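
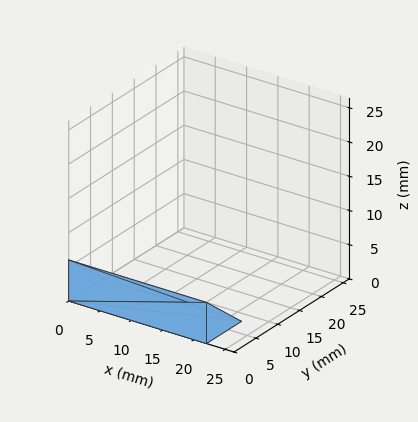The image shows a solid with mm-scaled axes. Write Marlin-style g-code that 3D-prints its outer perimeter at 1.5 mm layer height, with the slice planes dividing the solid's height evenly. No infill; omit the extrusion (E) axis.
Reading the render: the shape is a wedge (ramp): 22 × 8 mm base, rising to 6 mm along the y=0 edge and sloping linearly to z=0 at y=8 (dimensions read to the nearest mm from the axis ticks). For the g-code, the solid's height is divided into equal slices at the stated Δz and each level perimeter traced with G1 moves after a G0 lift.

; perimeter-only toolpath
G21 ; units = mm
G90 ; absolute positioning
G28 ; home
; layer 1
G0 Z1.5
G0 X0.0 Y0.0
G1 X22.0 Y0.0
G1 X22.0 Y6.0
G1 X0.0 Y6.0
G1 X0.0 Y0.0
; layer 2
G0 Z3.0
G0 X0.0 Y0.0
G1 X22.0 Y0.0
G1 X22.0 Y4.0
G1 X0.0 Y4.0
G1 X0.0 Y0.0
; layer 3
G0 Z4.5
G0 X0.0 Y0.0
G1 X22.0 Y0.0
G1 X22.0 Y2.0
G1 X0.0 Y2.0
G1 X0.0 Y0.0
M2 ; end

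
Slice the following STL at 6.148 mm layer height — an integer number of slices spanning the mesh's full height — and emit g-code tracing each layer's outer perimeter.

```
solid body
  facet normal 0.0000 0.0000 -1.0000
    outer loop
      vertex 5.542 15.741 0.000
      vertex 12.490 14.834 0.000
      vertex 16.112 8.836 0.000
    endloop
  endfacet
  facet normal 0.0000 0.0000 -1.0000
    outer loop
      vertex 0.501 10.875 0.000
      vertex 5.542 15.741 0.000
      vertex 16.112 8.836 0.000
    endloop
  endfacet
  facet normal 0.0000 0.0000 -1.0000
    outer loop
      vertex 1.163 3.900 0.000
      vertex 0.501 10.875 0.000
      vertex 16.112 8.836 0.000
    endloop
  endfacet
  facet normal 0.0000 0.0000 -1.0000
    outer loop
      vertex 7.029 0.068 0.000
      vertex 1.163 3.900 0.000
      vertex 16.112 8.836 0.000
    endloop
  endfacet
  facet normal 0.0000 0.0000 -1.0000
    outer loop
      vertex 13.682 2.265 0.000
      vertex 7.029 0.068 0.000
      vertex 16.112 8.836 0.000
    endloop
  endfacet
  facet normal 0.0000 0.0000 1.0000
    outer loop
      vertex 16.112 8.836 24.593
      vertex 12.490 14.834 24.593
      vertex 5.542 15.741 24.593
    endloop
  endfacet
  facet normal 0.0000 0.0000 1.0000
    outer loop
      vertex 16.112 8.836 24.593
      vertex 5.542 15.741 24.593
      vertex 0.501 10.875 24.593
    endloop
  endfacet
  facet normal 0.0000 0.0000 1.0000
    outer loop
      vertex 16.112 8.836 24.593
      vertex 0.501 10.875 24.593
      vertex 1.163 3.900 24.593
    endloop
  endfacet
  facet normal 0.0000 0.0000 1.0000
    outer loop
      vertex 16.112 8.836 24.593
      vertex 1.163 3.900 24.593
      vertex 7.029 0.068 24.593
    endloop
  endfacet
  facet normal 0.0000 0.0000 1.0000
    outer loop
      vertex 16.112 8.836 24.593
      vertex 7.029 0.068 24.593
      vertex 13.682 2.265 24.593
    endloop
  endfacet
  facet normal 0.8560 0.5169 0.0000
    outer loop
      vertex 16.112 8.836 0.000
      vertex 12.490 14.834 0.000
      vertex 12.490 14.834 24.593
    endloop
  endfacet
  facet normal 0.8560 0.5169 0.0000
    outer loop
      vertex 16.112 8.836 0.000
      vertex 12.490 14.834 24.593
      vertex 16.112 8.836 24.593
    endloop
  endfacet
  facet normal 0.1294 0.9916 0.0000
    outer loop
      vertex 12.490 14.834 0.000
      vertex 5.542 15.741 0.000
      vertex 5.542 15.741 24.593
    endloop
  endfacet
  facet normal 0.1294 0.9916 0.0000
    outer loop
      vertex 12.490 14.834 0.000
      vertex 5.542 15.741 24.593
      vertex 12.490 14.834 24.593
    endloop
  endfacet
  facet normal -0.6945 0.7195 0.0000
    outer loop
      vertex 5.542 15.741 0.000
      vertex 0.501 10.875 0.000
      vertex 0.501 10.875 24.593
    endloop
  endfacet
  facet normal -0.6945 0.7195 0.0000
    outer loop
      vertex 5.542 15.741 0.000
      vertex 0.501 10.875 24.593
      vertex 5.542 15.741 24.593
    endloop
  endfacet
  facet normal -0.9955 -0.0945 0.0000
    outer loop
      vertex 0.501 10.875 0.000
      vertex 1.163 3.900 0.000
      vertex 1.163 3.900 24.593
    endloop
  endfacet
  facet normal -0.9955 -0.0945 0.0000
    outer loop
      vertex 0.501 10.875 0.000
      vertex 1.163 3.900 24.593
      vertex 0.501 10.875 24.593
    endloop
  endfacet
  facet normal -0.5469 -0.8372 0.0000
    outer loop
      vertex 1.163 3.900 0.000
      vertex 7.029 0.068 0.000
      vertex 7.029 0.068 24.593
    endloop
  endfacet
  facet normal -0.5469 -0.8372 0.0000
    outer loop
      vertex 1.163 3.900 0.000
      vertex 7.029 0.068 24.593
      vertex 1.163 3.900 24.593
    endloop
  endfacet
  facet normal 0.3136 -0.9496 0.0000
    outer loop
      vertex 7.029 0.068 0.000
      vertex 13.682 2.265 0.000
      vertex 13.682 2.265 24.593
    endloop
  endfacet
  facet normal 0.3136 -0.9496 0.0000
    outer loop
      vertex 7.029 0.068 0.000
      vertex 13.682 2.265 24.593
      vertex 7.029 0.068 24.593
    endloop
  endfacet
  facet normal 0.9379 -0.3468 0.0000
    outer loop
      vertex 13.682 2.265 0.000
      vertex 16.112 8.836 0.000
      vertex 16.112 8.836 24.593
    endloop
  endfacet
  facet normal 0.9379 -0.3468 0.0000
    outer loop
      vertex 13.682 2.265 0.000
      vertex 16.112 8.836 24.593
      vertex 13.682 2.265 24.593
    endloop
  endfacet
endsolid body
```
; perimeter-only toolpath
G21 ; units = mm
G90 ; absolute positioning
G28 ; home
; layer 1
G0 Z6.148
G0 X16.112 Y8.836
G1 X12.490 Y14.834
G1 X5.542 Y15.741
G1 X0.501 Y10.875
G1 X1.163 Y3.900
G1 X7.029 Y0.068
G1 X13.682 Y2.265
G1 X16.112 Y8.836
; layer 2
G0 Z12.296
G0 X16.112 Y8.836
G1 X12.490 Y14.834
G1 X5.542 Y15.741
G1 X0.501 Y10.875
G1 X1.163 Y3.900
G1 X7.029 Y0.068
G1 X13.682 Y2.265
G1 X16.112 Y8.836
; layer 3
G0 Z18.445
G0 X16.112 Y8.836
G1 X12.490 Y14.834
G1 X5.542 Y15.741
G1 X0.501 Y10.875
G1 X1.163 Y3.900
G1 X7.029 Y0.068
G1 X13.682 Y2.265
G1 X16.112 Y8.836
; layer 4
G0 Z24.593
G0 X16.112 Y8.836
G1 X12.490 Y14.834
G1 X5.542 Y15.741
G1 X0.501 Y10.875
G1 X1.163 Y3.900
G1 X7.029 Y0.068
G1 X13.682 Y2.265
G1 X16.112 Y8.836
M2 ; end

The solid is a regular 7-sided prism (a cylinder approximated with 7 flat sides), circumscribed radius ≈ 8.07 mm, height ≈ 24.6 mm. Slicing at Δz = 6.148 mm — 4 equal slices spanning the solid's height, so layer i sits at z = i·h/4 — gives 4 non-empty perimeters. Each is a 7-segment closed polygon; G0 lifts to the layer z and rapids to the start vertex, then G1 traces the edges.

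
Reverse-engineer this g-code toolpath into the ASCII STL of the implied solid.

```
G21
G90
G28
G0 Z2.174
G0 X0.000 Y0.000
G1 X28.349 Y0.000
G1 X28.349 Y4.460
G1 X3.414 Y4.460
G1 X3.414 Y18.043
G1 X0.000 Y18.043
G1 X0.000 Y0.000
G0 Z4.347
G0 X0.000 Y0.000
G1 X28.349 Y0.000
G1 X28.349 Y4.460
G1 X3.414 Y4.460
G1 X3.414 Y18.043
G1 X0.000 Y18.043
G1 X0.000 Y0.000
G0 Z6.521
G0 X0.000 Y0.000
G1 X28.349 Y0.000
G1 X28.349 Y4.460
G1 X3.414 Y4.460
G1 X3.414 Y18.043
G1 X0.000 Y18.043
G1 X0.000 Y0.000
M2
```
solid part
  facet normal 0.0000 0.0000 -1.0000
    outer loop
      vertex 28.349 4.460 0.000
      vertex 28.349 0.000 0.000
      vertex 0.000 0.000 0.000
    endloop
  endfacet
  facet normal 0.0000 0.0000 -1.0000
    outer loop
      vertex 3.414 4.460 0.000
      vertex 28.349 4.460 0.000
      vertex 0.000 0.000 0.000
    endloop
  endfacet
  facet normal 0.0000 0.0000 -1.0000
    outer loop
      vertex 3.414 18.043 0.000
      vertex 3.414 4.460 0.000
      vertex 0.000 0.000 0.000
    endloop
  endfacet
  facet normal 0.0000 0.0000 -1.0000
    outer loop
      vertex 0.000 18.043 0.000
      vertex 3.414 18.043 0.000
      vertex 0.000 0.000 0.000
    endloop
  endfacet
  facet normal 0.0000 0.0000 1.0000
    outer loop
      vertex 0.000 0.000 6.521
      vertex 28.349 0.000 6.521
      vertex 28.349 4.460 6.521
    endloop
  endfacet
  facet normal 0.0000 0.0000 1.0000
    outer loop
      vertex 0.000 0.000 6.521
      vertex 28.349 4.460 6.521
      vertex 3.414 4.460 6.521
    endloop
  endfacet
  facet normal 0.0000 0.0000 1.0000
    outer loop
      vertex 0.000 0.000 6.521
      vertex 3.414 4.460 6.521
      vertex 3.414 18.043 6.521
    endloop
  endfacet
  facet normal 0.0000 0.0000 1.0000
    outer loop
      vertex 0.000 0.000 6.521
      vertex 3.414 18.043 6.521
      vertex 0.000 18.043 6.521
    endloop
  endfacet
  facet normal 0.0000 -1.0000 0.0000
    outer loop
      vertex 0.000 0.000 0.000
      vertex 28.349 0.000 0.000
      vertex 28.349 0.000 6.521
    endloop
  endfacet
  facet normal 0.0000 -1.0000 0.0000
    outer loop
      vertex 0.000 0.000 0.000
      vertex 28.349 0.000 6.521
      vertex 0.000 0.000 6.521
    endloop
  endfacet
  facet normal 1.0000 0.0000 0.0000
    outer loop
      vertex 28.349 0.000 0.000
      vertex 28.349 4.460 0.000
      vertex 28.349 4.460 6.521
    endloop
  endfacet
  facet normal 1.0000 0.0000 0.0000
    outer loop
      vertex 28.349 0.000 0.000
      vertex 28.349 4.460 6.521
      vertex 28.349 0.000 6.521
    endloop
  endfacet
  facet normal 0.0000 1.0000 0.0000
    outer loop
      vertex 28.349 4.460 0.000
      vertex 3.414 4.460 0.000
      vertex 3.414 4.460 6.521
    endloop
  endfacet
  facet normal 0.0000 1.0000 0.0000
    outer loop
      vertex 28.349 4.460 0.000
      vertex 3.414 4.460 6.521
      vertex 28.349 4.460 6.521
    endloop
  endfacet
  facet normal 1.0000 0.0000 0.0000
    outer loop
      vertex 3.414 4.460 0.000
      vertex 3.414 18.043 0.000
      vertex 3.414 18.043 6.521
    endloop
  endfacet
  facet normal 1.0000 0.0000 0.0000
    outer loop
      vertex 3.414 4.460 0.000
      vertex 3.414 18.043 6.521
      vertex 3.414 4.460 6.521
    endloop
  endfacet
  facet normal 0.0000 1.0000 0.0000
    outer loop
      vertex 3.414 18.043 0.000
      vertex 0.000 18.043 0.000
      vertex 0.000 18.043 6.521
    endloop
  endfacet
  facet normal 0.0000 1.0000 0.0000
    outer loop
      vertex 3.414 18.043 0.000
      vertex 0.000 18.043 6.521
      vertex 3.414 18.043 6.521
    endloop
  endfacet
  facet normal -1.0000 0.0000 0.0000
    outer loop
      vertex 0.000 18.043 0.000
      vertex 0.000 0.000 0.000
      vertex 0.000 0.000 6.521
    endloop
  endfacet
  facet normal -1.0000 0.0000 0.0000
    outer loop
      vertex 0.000 18.043 0.000
      vertex 0.000 0.000 6.521
      vertex 0.000 18.043 6.521
    endloop
  endfacet
endsolid part

The G0 Z moves step by Δz≈2.174 mm. Every layer's G1 loop is the same polygon, so the solid is a straight extrusion of it from z=0 to z≈6.52. Closing with flat bottom and top caps and triangulating gives 20 facets — an L-shaped prism: outer 28.3 × 18 mm, arm thicknesses ≈ 4.46 mm (horizontal) and 3.41 mm (vertical), extruded 6.52 mm in z.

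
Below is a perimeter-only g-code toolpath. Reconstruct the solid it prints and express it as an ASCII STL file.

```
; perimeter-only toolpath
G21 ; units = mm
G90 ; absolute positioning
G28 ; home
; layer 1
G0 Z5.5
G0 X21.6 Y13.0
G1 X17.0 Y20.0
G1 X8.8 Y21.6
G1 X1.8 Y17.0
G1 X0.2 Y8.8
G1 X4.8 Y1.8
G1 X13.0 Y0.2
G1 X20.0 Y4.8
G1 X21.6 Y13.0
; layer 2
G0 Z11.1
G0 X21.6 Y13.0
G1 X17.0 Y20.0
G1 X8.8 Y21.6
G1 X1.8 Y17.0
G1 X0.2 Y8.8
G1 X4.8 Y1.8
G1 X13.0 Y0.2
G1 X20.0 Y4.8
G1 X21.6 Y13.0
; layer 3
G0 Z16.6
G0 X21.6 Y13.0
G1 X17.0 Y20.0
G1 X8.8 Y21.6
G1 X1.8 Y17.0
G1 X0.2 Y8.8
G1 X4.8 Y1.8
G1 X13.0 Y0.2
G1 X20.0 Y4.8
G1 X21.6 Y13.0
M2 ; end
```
solid part
  facet normal 0.0000 0.0000 -1.0000
    outer loop
      vertex 8.8 21.6 0.0
      vertex 17.0 20.0 0.0
      vertex 21.6 13.0 0.0
    endloop
  endfacet
  facet normal 0.0000 0.0000 -1.0000
    outer loop
      vertex 1.8 17.0 0.0
      vertex 8.8 21.6 0.0
      vertex 21.6 13.0 0.0
    endloop
  endfacet
  facet normal 0.0000 0.0000 -1.0000
    outer loop
      vertex 0.2 8.8 0.0
      vertex 1.8 17.0 0.0
      vertex 21.6 13.0 0.0
    endloop
  endfacet
  facet normal 0.0000 0.0000 -1.0000
    outer loop
      vertex 4.8 1.8 0.0
      vertex 0.2 8.8 0.0
      vertex 21.6 13.0 0.0
    endloop
  endfacet
  facet normal 0.0000 0.0000 -1.0000
    outer loop
      vertex 13.0 0.2 0.0
      vertex 4.8 1.8 0.0
      vertex 21.6 13.0 0.0
    endloop
  endfacet
  facet normal 0.0000 0.0000 -1.0000
    outer loop
      vertex 20.0 4.8 0.0
      vertex 13.0 0.2 0.0
      vertex 21.6 13.0 0.0
    endloop
  endfacet
  facet normal 0.0000 0.0000 1.0000
    outer loop
      vertex 21.6 13.0 16.6
      vertex 17.0 20.0 16.6
      vertex 8.8 21.6 16.6
    endloop
  endfacet
  facet normal 0.0000 0.0000 1.0000
    outer loop
      vertex 21.6 13.0 16.6
      vertex 8.8 21.6 16.6
      vertex 1.8 17.0 16.6
    endloop
  endfacet
  facet normal 0.0000 0.0000 1.0000
    outer loop
      vertex 21.6 13.0 16.6
      vertex 1.8 17.0 16.6
      vertex 0.2 8.8 16.6
    endloop
  endfacet
  facet normal 0.0000 0.0000 1.0000
    outer loop
      vertex 21.6 13.0 16.6
      vertex 0.2 8.8 16.6
      vertex 4.8 1.8 16.6
    endloop
  endfacet
  facet normal 0.0000 0.0000 1.0000
    outer loop
      vertex 21.6 13.0 16.6
      vertex 4.8 1.8 16.6
      vertex 13.0 0.2 16.6
    endloop
  endfacet
  facet normal 0.0000 0.0000 1.0000
    outer loop
      vertex 21.6 13.0 16.6
      vertex 13.0 0.2 16.6
      vertex 20.0 4.8 16.6
    endloop
  endfacet
  facet normal 0.8357 0.5492 0.0000
    outer loop
      vertex 21.6 13.0 0.0
      vertex 17.0 20.0 0.0
      vertex 17.0 20.0 16.6
    endloop
  endfacet
  facet normal 0.8357 0.5492 0.0000
    outer loop
      vertex 21.6 13.0 0.0
      vertex 17.0 20.0 16.6
      vertex 21.6 13.0 16.6
    endloop
  endfacet
  facet normal 0.1915 0.9815 0.0000
    outer loop
      vertex 17.0 20.0 0.0
      vertex 8.8 21.6 0.0
      vertex 8.8 21.6 16.6
    endloop
  endfacet
  facet normal 0.1915 0.9815 0.0000
    outer loop
      vertex 17.0 20.0 0.0
      vertex 8.8 21.6 16.6
      vertex 17.0 20.0 16.6
    endloop
  endfacet
  facet normal -0.5492 0.8357 0.0000
    outer loop
      vertex 8.8 21.6 0.0
      vertex 1.8 17.0 0.0
      vertex 1.8 17.0 16.6
    endloop
  endfacet
  facet normal -0.5492 0.8357 0.0000
    outer loop
      vertex 8.8 21.6 0.0
      vertex 1.8 17.0 16.6
      vertex 8.8 21.6 16.6
    endloop
  endfacet
  facet normal -0.9815 0.1915 0.0000
    outer loop
      vertex 1.8 17.0 0.0
      vertex 0.2 8.8 0.0
      vertex 0.2 8.8 16.6
    endloop
  endfacet
  facet normal -0.9815 0.1915 0.0000
    outer loop
      vertex 1.8 17.0 0.0
      vertex 0.2 8.8 16.6
      vertex 1.8 17.0 16.6
    endloop
  endfacet
  facet normal -0.8357 -0.5492 0.0000
    outer loop
      vertex 0.2 8.8 0.0
      vertex 4.8 1.8 0.0
      vertex 4.8 1.8 16.6
    endloop
  endfacet
  facet normal -0.8357 -0.5492 0.0000
    outer loop
      vertex 0.2 8.8 0.0
      vertex 4.8 1.8 16.6
      vertex 0.2 8.8 16.6
    endloop
  endfacet
  facet normal -0.1915 -0.9815 0.0000
    outer loop
      vertex 4.8 1.8 0.0
      vertex 13.0 0.2 0.0
      vertex 13.0 0.2 16.6
    endloop
  endfacet
  facet normal -0.1915 -0.9815 0.0000
    outer loop
      vertex 4.8 1.8 0.0
      vertex 13.0 0.2 16.6
      vertex 4.8 1.8 16.6
    endloop
  endfacet
  facet normal 0.5492 -0.8357 0.0000
    outer loop
      vertex 13.0 0.2 0.0
      vertex 20.0 4.8 0.0
      vertex 20.0 4.8 16.6
    endloop
  endfacet
  facet normal 0.5492 -0.8357 0.0000
    outer loop
      vertex 13.0 0.2 0.0
      vertex 20.0 4.8 16.6
      vertex 13.0 0.2 16.6
    endloop
  endfacet
  facet normal 0.9815 -0.1915 0.0000
    outer loop
      vertex 20.0 4.8 0.0
      vertex 21.6 13.0 0.0
      vertex 21.6 13.0 16.6
    endloop
  endfacet
  facet normal 0.9815 -0.1915 0.0000
    outer loop
      vertex 20.0 4.8 0.0
      vertex 21.6 13.0 16.6
      vertex 20.0 4.8 16.6
    endloop
  endfacet
endsolid part

The G0 Z moves step by Δz≈5.5 mm. Every layer's G1 loop is the same polygon, so the solid is a straight extrusion of it from z=0 to z≈16.6. Closing with flat bottom and top caps and triangulating gives 28 facets — a regular 8-sided prism (a cylinder approximated with 8 flat sides), circumscribed radius ≈ 10.9 mm, height ≈ 16.6 mm.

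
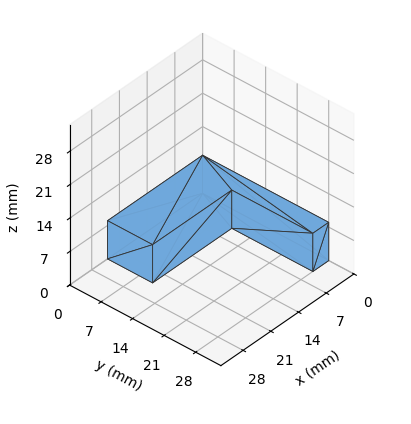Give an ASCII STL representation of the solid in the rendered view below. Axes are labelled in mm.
Reading the render: the shape is an L-shaped prism: outer 24 × 28 mm, arm thicknesses ≈ 10 mm (horizontal) and 4 mm (vertical), extruded 8 mm in z (dimensions read to the nearest mm from the axis ticks). For the STL, each face is triangulated and given an outward normal.

solid part
  facet normal 0.0000 0.0000 -1.0000
    outer loop
      vertex 24.00 10.00 0.00
      vertex 24.00 0.00 0.00
      vertex 0.00 0.00 0.00
    endloop
  endfacet
  facet normal 0.0000 0.0000 -1.0000
    outer loop
      vertex 4.00 10.00 0.00
      vertex 24.00 10.00 0.00
      vertex 0.00 0.00 0.00
    endloop
  endfacet
  facet normal 0.0000 0.0000 -1.0000
    outer loop
      vertex 4.00 28.00 0.00
      vertex 4.00 10.00 0.00
      vertex 0.00 0.00 0.00
    endloop
  endfacet
  facet normal 0.0000 0.0000 -1.0000
    outer loop
      vertex 0.00 28.00 0.00
      vertex 4.00 28.00 0.00
      vertex 0.00 0.00 0.00
    endloop
  endfacet
  facet normal 0.0000 0.0000 1.0000
    outer loop
      vertex 0.00 0.00 8.00
      vertex 24.00 0.00 8.00
      vertex 24.00 10.00 8.00
    endloop
  endfacet
  facet normal 0.0000 0.0000 1.0000
    outer loop
      vertex 0.00 0.00 8.00
      vertex 24.00 10.00 8.00
      vertex 4.00 10.00 8.00
    endloop
  endfacet
  facet normal 0.0000 0.0000 1.0000
    outer loop
      vertex 0.00 0.00 8.00
      vertex 4.00 10.00 8.00
      vertex 4.00 28.00 8.00
    endloop
  endfacet
  facet normal 0.0000 0.0000 1.0000
    outer loop
      vertex 0.00 0.00 8.00
      vertex 4.00 28.00 8.00
      vertex 0.00 28.00 8.00
    endloop
  endfacet
  facet normal 0.0000 -1.0000 0.0000
    outer loop
      vertex 0.00 0.00 0.00
      vertex 24.00 0.00 0.00
      vertex 24.00 0.00 8.00
    endloop
  endfacet
  facet normal 0.0000 -1.0000 0.0000
    outer loop
      vertex 0.00 0.00 0.00
      vertex 24.00 0.00 8.00
      vertex 0.00 0.00 8.00
    endloop
  endfacet
  facet normal 1.0000 0.0000 0.0000
    outer loop
      vertex 24.00 0.00 0.00
      vertex 24.00 10.00 0.00
      vertex 24.00 10.00 8.00
    endloop
  endfacet
  facet normal 1.0000 0.0000 0.0000
    outer loop
      vertex 24.00 0.00 0.00
      vertex 24.00 10.00 8.00
      vertex 24.00 0.00 8.00
    endloop
  endfacet
  facet normal 0.0000 1.0000 0.0000
    outer loop
      vertex 24.00 10.00 0.00
      vertex 4.00 10.00 0.00
      vertex 4.00 10.00 8.00
    endloop
  endfacet
  facet normal 0.0000 1.0000 0.0000
    outer loop
      vertex 24.00 10.00 0.00
      vertex 4.00 10.00 8.00
      vertex 24.00 10.00 8.00
    endloop
  endfacet
  facet normal 1.0000 0.0000 0.0000
    outer loop
      vertex 4.00 10.00 0.00
      vertex 4.00 28.00 0.00
      vertex 4.00 28.00 8.00
    endloop
  endfacet
  facet normal 1.0000 0.0000 0.0000
    outer loop
      vertex 4.00 10.00 0.00
      vertex 4.00 28.00 8.00
      vertex 4.00 10.00 8.00
    endloop
  endfacet
  facet normal 0.0000 1.0000 0.0000
    outer loop
      vertex 4.00 28.00 0.00
      vertex 0.00 28.00 0.00
      vertex 0.00 28.00 8.00
    endloop
  endfacet
  facet normal 0.0000 1.0000 0.0000
    outer loop
      vertex 4.00 28.00 0.00
      vertex 0.00 28.00 8.00
      vertex 4.00 28.00 8.00
    endloop
  endfacet
  facet normal -1.0000 0.0000 0.0000
    outer loop
      vertex 0.00 28.00 0.00
      vertex 0.00 0.00 0.00
      vertex 0.00 0.00 8.00
    endloop
  endfacet
  facet normal -1.0000 0.0000 0.0000
    outer loop
      vertex 0.00 28.00 0.00
      vertex 0.00 0.00 8.00
      vertex 0.00 28.00 8.00
    endloop
  endfacet
endsolid part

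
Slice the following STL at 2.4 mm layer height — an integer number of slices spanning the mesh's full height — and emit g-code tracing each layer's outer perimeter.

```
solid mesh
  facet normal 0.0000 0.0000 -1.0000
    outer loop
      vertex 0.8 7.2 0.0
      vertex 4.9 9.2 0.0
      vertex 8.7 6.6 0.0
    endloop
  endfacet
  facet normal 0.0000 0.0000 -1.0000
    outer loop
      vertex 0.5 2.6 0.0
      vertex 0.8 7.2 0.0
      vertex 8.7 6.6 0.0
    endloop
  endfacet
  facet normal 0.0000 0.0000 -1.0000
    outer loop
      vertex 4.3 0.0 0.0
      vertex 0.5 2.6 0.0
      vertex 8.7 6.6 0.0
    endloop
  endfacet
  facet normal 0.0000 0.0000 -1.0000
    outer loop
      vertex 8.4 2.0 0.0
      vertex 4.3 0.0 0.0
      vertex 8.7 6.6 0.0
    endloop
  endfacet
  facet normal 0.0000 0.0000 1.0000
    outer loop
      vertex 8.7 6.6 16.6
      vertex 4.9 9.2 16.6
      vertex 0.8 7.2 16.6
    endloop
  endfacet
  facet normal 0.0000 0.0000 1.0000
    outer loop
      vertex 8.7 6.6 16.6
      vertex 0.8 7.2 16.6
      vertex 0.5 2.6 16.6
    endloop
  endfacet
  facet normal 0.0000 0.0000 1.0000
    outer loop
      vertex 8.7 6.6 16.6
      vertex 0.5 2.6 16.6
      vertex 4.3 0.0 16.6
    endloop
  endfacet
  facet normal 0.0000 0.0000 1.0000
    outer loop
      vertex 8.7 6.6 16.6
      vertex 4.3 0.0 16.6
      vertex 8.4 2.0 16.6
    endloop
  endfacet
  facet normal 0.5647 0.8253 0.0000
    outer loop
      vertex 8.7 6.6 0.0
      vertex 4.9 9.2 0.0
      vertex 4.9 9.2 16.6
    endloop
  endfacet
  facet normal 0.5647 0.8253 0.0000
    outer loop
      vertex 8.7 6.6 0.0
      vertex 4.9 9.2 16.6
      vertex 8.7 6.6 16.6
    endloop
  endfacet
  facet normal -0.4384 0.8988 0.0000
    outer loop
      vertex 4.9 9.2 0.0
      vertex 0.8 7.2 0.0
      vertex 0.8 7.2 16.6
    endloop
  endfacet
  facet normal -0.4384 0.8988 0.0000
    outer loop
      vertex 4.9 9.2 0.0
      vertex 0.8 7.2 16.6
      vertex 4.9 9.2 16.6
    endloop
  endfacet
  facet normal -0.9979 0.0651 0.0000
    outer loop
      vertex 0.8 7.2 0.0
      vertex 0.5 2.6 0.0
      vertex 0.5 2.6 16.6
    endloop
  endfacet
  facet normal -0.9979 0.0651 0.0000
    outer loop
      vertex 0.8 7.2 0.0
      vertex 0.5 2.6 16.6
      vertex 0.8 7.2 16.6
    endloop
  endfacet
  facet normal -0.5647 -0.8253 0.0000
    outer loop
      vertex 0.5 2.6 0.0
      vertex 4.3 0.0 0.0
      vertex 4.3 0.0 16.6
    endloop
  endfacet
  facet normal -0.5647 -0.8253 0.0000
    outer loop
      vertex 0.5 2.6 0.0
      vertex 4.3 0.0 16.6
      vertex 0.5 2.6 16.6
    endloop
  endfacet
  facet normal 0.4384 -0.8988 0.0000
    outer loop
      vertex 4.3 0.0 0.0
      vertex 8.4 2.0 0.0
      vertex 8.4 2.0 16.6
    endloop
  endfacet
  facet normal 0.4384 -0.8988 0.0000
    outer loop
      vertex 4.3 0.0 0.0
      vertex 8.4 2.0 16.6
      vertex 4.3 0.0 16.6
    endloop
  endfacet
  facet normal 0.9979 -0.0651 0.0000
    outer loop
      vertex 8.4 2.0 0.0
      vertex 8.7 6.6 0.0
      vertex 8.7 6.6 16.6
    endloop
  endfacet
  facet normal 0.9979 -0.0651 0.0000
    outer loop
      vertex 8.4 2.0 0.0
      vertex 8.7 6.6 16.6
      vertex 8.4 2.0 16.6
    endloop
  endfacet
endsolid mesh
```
; perimeter-only toolpath
G21 ; units = mm
G90 ; absolute positioning
G28 ; home
; layer 1
G0 Z2.4
G0 X8.7 Y6.6
G1 X4.9 Y9.2
G1 X0.8 Y7.2
G1 X0.5 Y2.6
G1 X4.3 Y0.0
G1 X8.4 Y2.0
G1 X8.7 Y6.6
; layer 2
G0 Z4.7
G0 X8.7 Y6.6
G1 X4.9 Y9.2
G1 X0.8 Y7.2
G1 X0.5 Y2.6
G1 X4.3 Y0.0
G1 X8.4 Y2.0
G1 X8.7 Y6.6
; layer 3
G0 Z7.1
G0 X8.7 Y6.6
G1 X4.9 Y9.2
G1 X0.8 Y7.2
G1 X0.5 Y2.6
G1 X4.3 Y0.0
G1 X8.4 Y2.0
G1 X8.7 Y6.6
; layer 4
G0 Z9.5
G0 X8.7 Y6.6
G1 X4.9 Y9.2
G1 X0.8 Y7.2
G1 X0.5 Y2.6
G1 X4.3 Y0.0
G1 X8.4 Y2.0
G1 X8.7 Y6.6
; layer 5
G0 Z11.9
G0 X8.7 Y6.6
G1 X4.9 Y9.2
G1 X0.8 Y7.2
G1 X0.5 Y2.6
G1 X4.3 Y0.0
G1 X8.4 Y2.0
G1 X8.7 Y6.6
; layer 6
G0 Z14.2
G0 X8.7 Y6.6
G1 X4.9 Y9.2
G1 X0.8 Y7.2
G1 X0.5 Y2.6
G1 X4.3 Y0.0
G1 X8.4 Y2.0
G1 X8.7 Y6.6
; layer 7
G0 Z16.6
G0 X8.7 Y6.6
G1 X4.9 Y9.2
G1 X0.8 Y7.2
G1 X0.5 Y2.6
G1 X4.3 Y0.0
G1 X8.4 Y2.0
G1 X8.7 Y6.6
M2 ; end

The solid is a regular 6-sided prism (a cylinder approximated with 6 flat sides), circumscribed radius ≈ 4.6 mm, height ≈ 16.6 mm. Slicing at Δz = 2.4 mm — 7 equal slices spanning the solid's height, so layer i sits at z = i·h/7 — gives 7 non-empty perimeters. Each is a 6-segment closed polygon; G0 lifts to the layer z and rapids to the start vertex, then G1 traces the edges.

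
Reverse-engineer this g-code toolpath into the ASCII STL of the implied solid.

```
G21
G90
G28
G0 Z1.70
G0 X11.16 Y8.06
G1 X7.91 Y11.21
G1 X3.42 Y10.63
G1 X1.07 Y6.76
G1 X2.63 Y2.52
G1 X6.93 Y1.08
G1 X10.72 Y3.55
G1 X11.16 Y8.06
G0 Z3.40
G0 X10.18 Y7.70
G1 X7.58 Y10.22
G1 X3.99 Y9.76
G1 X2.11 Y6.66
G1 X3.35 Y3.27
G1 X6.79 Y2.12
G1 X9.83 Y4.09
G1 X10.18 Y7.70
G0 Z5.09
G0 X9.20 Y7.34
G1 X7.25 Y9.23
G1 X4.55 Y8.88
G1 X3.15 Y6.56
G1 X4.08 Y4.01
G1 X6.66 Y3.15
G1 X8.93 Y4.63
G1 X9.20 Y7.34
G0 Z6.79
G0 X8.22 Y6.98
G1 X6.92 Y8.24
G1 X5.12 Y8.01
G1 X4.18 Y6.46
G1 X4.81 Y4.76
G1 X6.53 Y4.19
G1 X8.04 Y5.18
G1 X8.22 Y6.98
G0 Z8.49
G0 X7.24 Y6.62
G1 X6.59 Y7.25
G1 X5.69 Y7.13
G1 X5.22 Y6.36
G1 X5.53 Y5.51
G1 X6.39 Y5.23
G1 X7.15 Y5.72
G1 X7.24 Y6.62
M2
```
solid part
  facet normal 0.0000 0.0000 -1.0000
    outer loop
      vertex 2.85 11.51 0.00
      vertex 8.24 12.20 0.00
      vertex 12.14 8.42 0.00
    endloop
  endfacet
  facet normal 0.0000 0.0000 -1.0000
    outer loop
      vertex 0.03 6.86 0.00
      vertex 2.85 11.51 0.00
      vertex 12.14 8.42 0.00
    endloop
  endfacet
  facet normal 0.0000 0.0000 -1.0000
    outer loop
      vertex 1.90 1.77 0.00
      vertex 0.03 6.86 0.00
      vertex 12.14 8.42 0.00
    endloop
  endfacet
  facet normal 0.0000 0.0000 -1.0000
    outer loop
      vertex 7.06 0.05 0.00
      vertex 1.90 1.77 0.00
      vertex 12.14 8.42 0.00
    endloop
  endfacet
  facet normal 0.0000 0.0000 -1.0000
    outer loop
      vertex 11.61 3.01 0.00
      vertex 7.06 0.05 0.00
      vertex 12.14 8.42 0.00
    endloop
  endfacet
  facet normal 0.6088 0.6282 0.4845
    outer loop
      vertex 12.14 8.42 0.00
      vertex 8.24 12.20 0.00
      vertex 6.26 6.26 10.19
    endloop
  endfacet
  facet normal -0.1111 0.8678 0.4843
    outer loop
      vertex 8.24 12.20 0.00
      vertex 2.85 11.51 0.00
      vertex 6.26 6.26 10.19
    endloop
  endfacet
  facet normal -0.7482 0.4537 0.4841
    outer loop
      vertex 2.85 11.51 0.00
      vertex 0.03 6.86 0.00
      vertex 6.26 6.26 10.19
    endloop
  endfacet
  facet normal -0.8212 -0.3017 0.4843
    outer loop
      vertex 0.03 6.86 0.00
      vertex 1.90 1.77 0.00
      vertex 6.26 6.26 10.19
    endloop
  endfacet
  facet normal -0.2767 -0.8301 0.4841
    outer loop
      vertex 1.90 1.77 0.00
      vertex 7.06 0.05 0.00
      vertex 6.26 6.26 10.19
    endloop
  endfacet
  facet normal 0.4771 -0.7333 0.4844
    outer loop
      vertex 7.06 0.05 0.00
      vertex 11.61 3.01 0.00
      vertex 6.26 6.26 10.19
    endloop
  endfacet
  facet normal 0.8707 -0.0853 0.4843
    outer loop
      vertex 11.61 3.01 0.00
      vertex 12.14 8.42 0.00
      vertex 6.26 6.26 10.19
    endloop
  endfacet
endsolid part

The G0 Z moves step by Δz≈1.70 mm. The G1 loops shrink linearly with z, so the solid tapers from its base footprint up to z≈10.2. Closing with a flat bottom cap and the tapered top and triangulating gives 12 facets — a regular 7-sided pyramid, base circumscribed radius ≈ 6.26 mm, apex at z ≈ 10.2 mm.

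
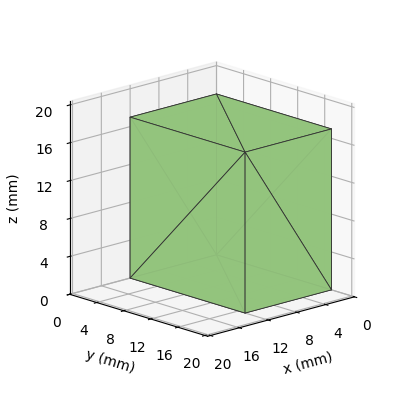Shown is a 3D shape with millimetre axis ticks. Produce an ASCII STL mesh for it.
Reading the render: the shape is a rectangular box, roughly 12 × 17 mm footprint and 17 mm tall (dimensions read to the nearest mm from the axis ticks). For the STL, each face is triangulated and given an outward normal.

solid part
  facet normal 0.0000 0.0000 -1.0000
    outer loop
      vertex 12.00 17.00 0.00
      vertex 12.00 0.00 0.00
      vertex 0.00 0.00 0.00
    endloop
  endfacet
  facet normal 0.0000 0.0000 -1.0000
    outer loop
      vertex 0.00 17.00 0.00
      vertex 12.00 17.00 0.00
      vertex 0.00 0.00 0.00
    endloop
  endfacet
  facet normal 0.0000 0.0000 1.0000
    outer loop
      vertex 0.00 0.00 17.00
      vertex 12.00 0.00 17.00
      vertex 12.00 17.00 17.00
    endloop
  endfacet
  facet normal 0.0000 0.0000 1.0000
    outer loop
      vertex 0.00 0.00 17.00
      vertex 12.00 17.00 17.00
      vertex 0.00 17.00 17.00
    endloop
  endfacet
  facet normal 0.0000 -1.0000 0.0000
    outer loop
      vertex 0.00 0.00 0.00
      vertex 12.00 0.00 0.00
      vertex 12.00 0.00 17.00
    endloop
  endfacet
  facet normal 0.0000 -1.0000 0.0000
    outer loop
      vertex 0.00 0.00 0.00
      vertex 12.00 0.00 17.00
      vertex 0.00 0.00 17.00
    endloop
  endfacet
  facet normal 0.0000 1.0000 0.0000
    outer loop
      vertex 12.00 17.00 17.00
      vertex 12.00 17.00 0.00
      vertex 0.00 17.00 0.00
    endloop
  endfacet
  facet normal 0.0000 1.0000 0.0000
    outer loop
      vertex 0.00 17.00 17.00
      vertex 12.00 17.00 17.00
      vertex 0.00 17.00 0.00
    endloop
  endfacet
  facet normal -1.0000 0.0000 0.0000
    outer loop
      vertex 0.00 17.00 17.00
      vertex 0.00 17.00 0.00
      vertex 0.00 0.00 0.00
    endloop
  endfacet
  facet normal -1.0000 0.0000 0.0000
    outer loop
      vertex 0.00 0.00 17.00
      vertex 0.00 17.00 17.00
      vertex 0.00 0.00 0.00
    endloop
  endfacet
  facet normal 1.0000 0.0000 0.0000
    outer loop
      vertex 12.00 0.00 0.00
      vertex 12.00 17.00 0.00
      vertex 12.00 17.00 17.00
    endloop
  endfacet
  facet normal 1.0000 0.0000 0.0000
    outer loop
      vertex 12.00 0.00 0.00
      vertex 12.00 17.00 17.00
      vertex 12.00 0.00 17.00
    endloop
  endfacet
endsolid part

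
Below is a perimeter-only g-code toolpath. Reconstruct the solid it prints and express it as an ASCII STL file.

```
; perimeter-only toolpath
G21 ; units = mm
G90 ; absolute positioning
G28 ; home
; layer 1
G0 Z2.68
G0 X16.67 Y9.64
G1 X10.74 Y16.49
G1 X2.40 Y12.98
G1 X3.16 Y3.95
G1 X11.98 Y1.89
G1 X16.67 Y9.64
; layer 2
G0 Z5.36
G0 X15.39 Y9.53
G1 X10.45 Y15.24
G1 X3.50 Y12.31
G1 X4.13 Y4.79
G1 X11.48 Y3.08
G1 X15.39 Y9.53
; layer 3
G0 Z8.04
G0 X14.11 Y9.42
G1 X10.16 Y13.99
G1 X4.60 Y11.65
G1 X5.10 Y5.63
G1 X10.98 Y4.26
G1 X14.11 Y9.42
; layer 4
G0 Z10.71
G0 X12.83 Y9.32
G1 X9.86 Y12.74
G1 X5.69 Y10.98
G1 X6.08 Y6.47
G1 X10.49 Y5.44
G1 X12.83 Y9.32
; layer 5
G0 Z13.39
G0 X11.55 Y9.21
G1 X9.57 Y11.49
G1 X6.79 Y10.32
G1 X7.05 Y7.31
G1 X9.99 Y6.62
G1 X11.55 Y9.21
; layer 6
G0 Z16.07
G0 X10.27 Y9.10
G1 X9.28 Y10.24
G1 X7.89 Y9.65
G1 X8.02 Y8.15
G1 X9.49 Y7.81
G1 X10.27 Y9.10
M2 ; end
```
solid part
  facet normal 0.0000 0.0000 -1.0000
    outer loop
      vertex 1.30 13.64 0.00
      vertex 11.03 17.74 0.00
      vertex 17.95 9.75 0.00
    endloop
  endfacet
  facet normal 0.0000 0.0000 -1.0000
    outer loop
      vertex 2.19 3.11 0.00
      vertex 1.30 13.64 0.00
      vertex 17.95 9.75 0.00
    endloop
  endfacet
  facet normal 0.0000 0.0000 -1.0000
    outer loop
      vertex 12.48 0.71 0.00
      vertex 2.19 3.11 0.00
      vertex 17.95 9.75 0.00
    endloop
  endfacet
  facet normal 0.7048 0.6104 0.3615
    outer loop
      vertex 17.95 9.75 0.00
      vertex 11.03 17.74 0.00
      vertex 8.99 8.99 18.75
    endloop
  endfacet
  facet normal -0.3620 0.8592 0.3616
    outer loop
      vertex 11.03 17.74 0.00
      vertex 1.30 13.64 0.00
      vertex 8.99 8.99 18.75
    endloop
  endfacet
  facet normal -0.9290 -0.0785 0.3616
    outer loop
      vertex 1.30 13.64 0.00
      vertex 2.19 3.11 0.00
      vertex 8.99 8.99 18.75
    endloop
  endfacet
  facet normal -0.2118 -0.9080 0.3615
    outer loop
      vertex 2.19 3.11 0.00
      vertex 12.48 0.71 0.00
      vertex 8.99 8.99 18.75
    endloop
  endfacet
  facet normal 0.7977 -0.4827 0.3616
    outer loop
      vertex 12.48 0.71 0.00
      vertex 17.95 9.75 0.00
      vertex 8.99 8.99 18.75
    endloop
  endfacet
endsolid part

The G0 Z moves step by Δz≈2.68 mm. The G1 loops shrink linearly with z, so the solid tapers from its base footprint up to z≈18.8. Closing with a flat bottom cap and the tapered top and triangulating gives 8 facets — a regular 5-sided pyramid, base circumscribed radius ≈ 8.99 mm, apex at z ≈ 18.8 mm.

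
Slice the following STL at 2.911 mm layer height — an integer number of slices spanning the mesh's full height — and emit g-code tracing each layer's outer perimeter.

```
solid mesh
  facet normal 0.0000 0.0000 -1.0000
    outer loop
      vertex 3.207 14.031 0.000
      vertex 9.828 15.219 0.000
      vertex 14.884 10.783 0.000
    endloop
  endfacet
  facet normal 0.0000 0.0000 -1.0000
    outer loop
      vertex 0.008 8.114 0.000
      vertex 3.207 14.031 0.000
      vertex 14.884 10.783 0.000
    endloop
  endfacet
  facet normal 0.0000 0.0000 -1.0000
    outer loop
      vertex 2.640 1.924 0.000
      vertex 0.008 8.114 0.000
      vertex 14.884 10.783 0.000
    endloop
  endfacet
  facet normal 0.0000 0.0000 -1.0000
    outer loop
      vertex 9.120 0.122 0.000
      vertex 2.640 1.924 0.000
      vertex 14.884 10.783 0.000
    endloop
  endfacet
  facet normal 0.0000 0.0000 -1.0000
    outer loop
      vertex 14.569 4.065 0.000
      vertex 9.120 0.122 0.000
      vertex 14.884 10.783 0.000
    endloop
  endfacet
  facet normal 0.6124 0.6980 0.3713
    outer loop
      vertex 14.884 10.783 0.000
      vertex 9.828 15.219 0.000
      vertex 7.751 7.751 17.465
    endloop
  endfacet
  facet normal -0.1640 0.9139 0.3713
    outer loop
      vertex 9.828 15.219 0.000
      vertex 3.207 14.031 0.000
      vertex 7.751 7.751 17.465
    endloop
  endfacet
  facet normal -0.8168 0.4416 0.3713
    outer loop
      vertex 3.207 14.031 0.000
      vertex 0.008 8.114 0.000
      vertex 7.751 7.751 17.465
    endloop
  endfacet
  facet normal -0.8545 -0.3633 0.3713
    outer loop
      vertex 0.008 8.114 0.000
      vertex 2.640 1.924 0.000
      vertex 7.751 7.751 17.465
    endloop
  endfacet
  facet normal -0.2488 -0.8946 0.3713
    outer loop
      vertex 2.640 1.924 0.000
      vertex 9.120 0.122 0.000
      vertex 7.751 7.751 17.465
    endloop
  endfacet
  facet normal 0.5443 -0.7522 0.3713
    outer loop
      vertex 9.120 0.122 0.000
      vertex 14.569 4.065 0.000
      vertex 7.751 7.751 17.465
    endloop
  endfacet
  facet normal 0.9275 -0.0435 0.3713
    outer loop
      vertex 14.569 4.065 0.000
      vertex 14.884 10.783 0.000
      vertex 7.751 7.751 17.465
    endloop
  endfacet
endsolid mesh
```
; perimeter-only toolpath
G21 ; units = mm
G90 ; absolute positioning
G28 ; home
; layer 1
G0 Z2.911
G0 X13.695 Y10.278
G1 X9.482 Y13.974
G1 X3.964 Y12.984
G1 X1.298 Y8.054
G1 X3.492 Y2.895
G1 X8.892 Y1.393
G1 X13.433 Y4.679
G1 X13.695 Y10.278
; layer 2
G0 Z5.822
G0 X12.506 Y9.772
G1 X9.136 Y12.730
G1 X4.722 Y11.938
G1 X2.589 Y7.993
G1 X4.344 Y3.866
G1 X8.664 Y2.665
G1 X12.296 Y5.294
G1 X12.506 Y9.772
; layer 3
G0 Z8.732
G0 X11.318 Y9.267
G1 X8.790 Y11.485
G1 X5.479 Y10.891
G1 X3.880 Y7.933
G1 X5.196 Y4.838
G1 X8.435 Y3.937
G1 X11.160 Y5.908
G1 X11.318 Y9.267
; layer 4
G0 Z11.643
G0 X10.129 Y8.762
G1 X8.443 Y10.240
G1 X6.236 Y9.844
G1 X5.170 Y7.872
G1 X6.047 Y5.809
G1 X8.207 Y5.208
G1 X10.024 Y6.522
G1 X10.129 Y8.762
; layer 5
G0 Z14.554
G0 X8.940 Y8.256
G1 X8.097 Y8.996
G1 X6.994 Y8.798
G1 X6.460 Y7.812
G1 X6.899 Y6.780
G1 X7.979 Y6.479
G1 X8.887 Y7.137
G1 X8.940 Y8.256
M2 ; end

The solid is a regular 7-sided pyramid, base circumscribed radius ≈ 7.75 mm, apex at z ≈ 17.5 mm. Slicing at Δz = 2.911 mm — 6 equal slices spanning the solid's height, so layer i sits at z = i·h/6 — gives 5 non-empty perimeters. Each is a 7-segment closed polygon; G0 lifts to the layer z and rapids to the start vertex, then G1 traces the edges. The cross-section shrinks linearly with z (the slice at the apex is degenerate and omitted).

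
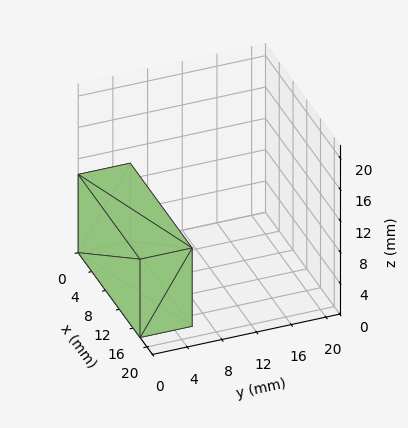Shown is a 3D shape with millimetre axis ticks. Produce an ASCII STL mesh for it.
Reading the render: the shape is a rectangular box, roughly 18 × 6 mm footprint and 10 mm tall (dimensions read to the nearest mm from the axis ticks). For the STL, each face is triangulated and given an outward normal.

solid part
  facet normal 0.0000 0.0000 -1.0000
    outer loop
      vertex 18.00 6.00 0.00
      vertex 18.00 0.00 0.00
      vertex 0.00 0.00 0.00
    endloop
  endfacet
  facet normal 0.0000 0.0000 -1.0000
    outer loop
      vertex 0.00 6.00 0.00
      vertex 18.00 6.00 0.00
      vertex 0.00 0.00 0.00
    endloop
  endfacet
  facet normal 0.0000 0.0000 1.0000
    outer loop
      vertex 0.00 0.00 10.00
      vertex 18.00 0.00 10.00
      vertex 18.00 6.00 10.00
    endloop
  endfacet
  facet normal 0.0000 0.0000 1.0000
    outer loop
      vertex 0.00 0.00 10.00
      vertex 18.00 6.00 10.00
      vertex 0.00 6.00 10.00
    endloop
  endfacet
  facet normal 0.0000 -1.0000 0.0000
    outer loop
      vertex 0.00 0.00 0.00
      vertex 18.00 0.00 0.00
      vertex 18.00 0.00 10.00
    endloop
  endfacet
  facet normal 0.0000 -1.0000 0.0000
    outer loop
      vertex 0.00 0.00 0.00
      vertex 18.00 0.00 10.00
      vertex 0.00 0.00 10.00
    endloop
  endfacet
  facet normal 0.0000 1.0000 0.0000
    outer loop
      vertex 18.00 6.00 10.00
      vertex 18.00 6.00 0.00
      vertex 0.00 6.00 0.00
    endloop
  endfacet
  facet normal 0.0000 1.0000 0.0000
    outer loop
      vertex 0.00 6.00 10.00
      vertex 18.00 6.00 10.00
      vertex 0.00 6.00 0.00
    endloop
  endfacet
  facet normal -1.0000 0.0000 0.0000
    outer loop
      vertex 0.00 6.00 10.00
      vertex 0.00 6.00 0.00
      vertex 0.00 0.00 0.00
    endloop
  endfacet
  facet normal -1.0000 0.0000 0.0000
    outer loop
      vertex 0.00 0.00 10.00
      vertex 0.00 6.00 10.00
      vertex 0.00 0.00 0.00
    endloop
  endfacet
  facet normal 1.0000 0.0000 0.0000
    outer loop
      vertex 18.00 0.00 0.00
      vertex 18.00 6.00 0.00
      vertex 18.00 6.00 10.00
    endloop
  endfacet
  facet normal 1.0000 0.0000 0.0000
    outer loop
      vertex 18.00 0.00 0.00
      vertex 18.00 6.00 10.00
      vertex 18.00 0.00 10.00
    endloop
  endfacet
endsolid part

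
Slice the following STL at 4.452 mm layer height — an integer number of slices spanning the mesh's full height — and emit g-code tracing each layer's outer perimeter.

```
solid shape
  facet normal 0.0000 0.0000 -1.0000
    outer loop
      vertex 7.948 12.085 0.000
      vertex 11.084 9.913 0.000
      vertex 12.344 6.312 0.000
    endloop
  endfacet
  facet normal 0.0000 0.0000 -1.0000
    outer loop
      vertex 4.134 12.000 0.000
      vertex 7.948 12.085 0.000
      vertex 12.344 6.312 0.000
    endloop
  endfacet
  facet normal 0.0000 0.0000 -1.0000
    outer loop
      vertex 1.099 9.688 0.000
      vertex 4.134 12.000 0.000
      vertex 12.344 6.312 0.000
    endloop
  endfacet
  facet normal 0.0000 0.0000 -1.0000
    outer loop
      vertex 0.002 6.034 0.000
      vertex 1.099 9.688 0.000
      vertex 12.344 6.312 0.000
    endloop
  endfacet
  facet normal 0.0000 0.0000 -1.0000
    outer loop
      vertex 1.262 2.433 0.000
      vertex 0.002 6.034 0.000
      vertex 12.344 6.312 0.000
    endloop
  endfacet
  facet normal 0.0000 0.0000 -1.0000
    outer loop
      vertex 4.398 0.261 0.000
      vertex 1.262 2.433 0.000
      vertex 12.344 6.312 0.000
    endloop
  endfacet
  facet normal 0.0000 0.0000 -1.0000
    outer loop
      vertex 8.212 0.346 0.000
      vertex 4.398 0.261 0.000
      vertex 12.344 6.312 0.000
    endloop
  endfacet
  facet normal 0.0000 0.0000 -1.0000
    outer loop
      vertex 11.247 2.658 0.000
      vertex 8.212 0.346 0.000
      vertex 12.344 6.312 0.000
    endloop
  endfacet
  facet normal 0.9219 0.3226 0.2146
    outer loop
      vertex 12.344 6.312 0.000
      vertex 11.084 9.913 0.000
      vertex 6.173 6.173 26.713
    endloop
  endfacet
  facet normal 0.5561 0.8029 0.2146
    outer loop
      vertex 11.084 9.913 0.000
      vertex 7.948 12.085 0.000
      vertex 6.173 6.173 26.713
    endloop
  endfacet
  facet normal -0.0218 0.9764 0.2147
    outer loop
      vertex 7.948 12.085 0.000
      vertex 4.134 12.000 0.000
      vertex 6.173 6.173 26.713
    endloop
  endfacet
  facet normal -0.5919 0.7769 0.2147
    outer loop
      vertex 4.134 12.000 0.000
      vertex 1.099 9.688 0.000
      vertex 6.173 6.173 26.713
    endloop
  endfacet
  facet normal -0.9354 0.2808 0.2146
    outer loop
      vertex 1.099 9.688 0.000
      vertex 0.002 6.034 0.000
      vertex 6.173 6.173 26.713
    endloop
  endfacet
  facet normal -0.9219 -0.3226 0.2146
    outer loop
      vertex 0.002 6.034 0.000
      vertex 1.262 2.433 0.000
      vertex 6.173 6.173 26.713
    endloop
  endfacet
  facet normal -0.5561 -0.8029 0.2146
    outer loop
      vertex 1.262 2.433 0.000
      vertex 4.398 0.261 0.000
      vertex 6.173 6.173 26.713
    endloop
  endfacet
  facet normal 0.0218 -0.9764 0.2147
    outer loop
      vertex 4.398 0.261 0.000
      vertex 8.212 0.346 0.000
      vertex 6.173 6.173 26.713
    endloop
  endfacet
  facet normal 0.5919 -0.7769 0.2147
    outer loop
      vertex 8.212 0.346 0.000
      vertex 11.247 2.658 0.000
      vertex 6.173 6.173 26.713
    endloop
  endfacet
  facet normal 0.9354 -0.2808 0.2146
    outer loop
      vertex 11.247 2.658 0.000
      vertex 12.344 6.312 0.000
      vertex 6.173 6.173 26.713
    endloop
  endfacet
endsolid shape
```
; perimeter-only toolpath
G21 ; units = mm
G90 ; absolute positioning
G28 ; home
; layer 1
G0 Z4.452
G0 X11.316 Y6.289
G1 X10.265 Y9.290
G1 X7.652 Y11.100
G1 X4.474 Y11.029
G1 X1.945 Y9.102
G1 X1.030 Y6.057
G1 X2.080 Y3.056
G1 X4.694 Y1.246
G1 X7.872 Y1.317
G1 X10.401 Y3.244
G1 X11.316 Y6.289
; layer 2
G0 Z8.904
G0 X10.287 Y6.266
G1 X9.447 Y8.666
G1 X7.356 Y10.114
G1 X4.814 Y10.058
G1 X2.790 Y8.516
G1 X2.059 Y6.080
G1 X2.899 Y3.680
G1 X4.990 Y2.232
G1 X7.532 Y2.288
G1 X9.556 Y3.830
G1 X10.287 Y6.266
; layer 3
G0 Z13.357
G0 X9.258 Y6.242
G1 X8.628 Y8.043
G1 X7.061 Y9.129
G1 X5.154 Y9.087
G1 X3.636 Y7.931
G1 X3.087 Y6.104
G1 X3.718 Y4.303
G1 X5.285 Y3.217
G1 X7.192 Y3.260
G1 X8.710 Y4.415
G1 X9.258 Y6.242
; layer 4
G0 Z17.809
G0 X8.230 Y6.219
G1 X7.810 Y7.420
G1 X6.765 Y8.144
G1 X5.493 Y8.115
G1 X4.482 Y7.345
G1 X4.116 Y6.127
G1 X4.536 Y4.926
G1 X5.581 Y4.202
G1 X6.853 Y4.231
G1 X7.864 Y5.001
G1 X8.230 Y6.219
; layer 5
G0 Z22.261
G0 X7.201 Y6.196
G1 X6.992 Y6.796
G1 X6.469 Y7.158
G1 X5.833 Y7.144
G1 X5.327 Y6.759
G1 X5.145 Y6.150
G1 X5.355 Y5.550
G1 X5.877 Y5.188
G1 X6.513 Y5.202
G1 X7.019 Y5.587
G1 X7.201 Y6.196
M2 ; end

The solid is a regular 10-sided pyramid, base circumscribed radius ≈ 6.17 mm, apex at z ≈ 26.7 mm. Slicing at Δz = 4.452 mm — 6 equal slices spanning the solid's height, so layer i sits at z = i·h/6 — gives 5 non-empty perimeters. Each is a 10-segment closed polygon; G0 lifts to the layer z and rapids to the start vertex, then G1 traces the edges. The cross-section shrinks linearly with z (the slice at the apex is degenerate and omitted).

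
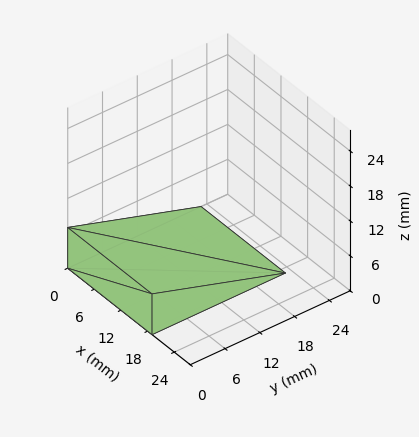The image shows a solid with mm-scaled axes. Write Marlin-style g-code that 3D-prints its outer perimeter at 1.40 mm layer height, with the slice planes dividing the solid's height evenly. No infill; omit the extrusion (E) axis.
Reading the render: the shape is a wedge (ramp): 19 × 23 mm base, rising to 7 mm along the y=0 edge and sloping linearly to z=0 at y=23 (dimensions read to the nearest mm from the axis ticks). For the g-code, the solid's height is divided into equal slices at the stated Δz and each level perimeter traced with G1 moves after a G0 lift.

; perimeter-only toolpath
G21 ; units = mm
G90 ; absolute positioning
G28 ; home
; layer 1
G0 Z1.40
G0 X0.00 Y0.00
G1 X19.00 Y0.00
G1 X19.00 Y18.40
G1 X0.00 Y18.40
G1 X0.00 Y0.00
; layer 2
G0 Z2.80
G0 X0.00 Y0.00
G1 X19.00 Y0.00
G1 X19.00 Y13.80
G1 X0.00 Y13.80
G1 X0.00 Y0.00
; layer 3
G0 Z4.20
G0 X0.00 Y0.00
G1 X19.00 Y0.00
G1 X19.00 Y9.20
G1 X0.00 Y9.20
G1 X0.00 Y0.00
; layer 4
G0 Z5.60
G0 X0.00 Y0.00
G1 X19.00 Y0.00
G1 X19.00 Y4.60
G1 X0.00 Y4.60
G1 X0.00 Y0.00
M2 ; end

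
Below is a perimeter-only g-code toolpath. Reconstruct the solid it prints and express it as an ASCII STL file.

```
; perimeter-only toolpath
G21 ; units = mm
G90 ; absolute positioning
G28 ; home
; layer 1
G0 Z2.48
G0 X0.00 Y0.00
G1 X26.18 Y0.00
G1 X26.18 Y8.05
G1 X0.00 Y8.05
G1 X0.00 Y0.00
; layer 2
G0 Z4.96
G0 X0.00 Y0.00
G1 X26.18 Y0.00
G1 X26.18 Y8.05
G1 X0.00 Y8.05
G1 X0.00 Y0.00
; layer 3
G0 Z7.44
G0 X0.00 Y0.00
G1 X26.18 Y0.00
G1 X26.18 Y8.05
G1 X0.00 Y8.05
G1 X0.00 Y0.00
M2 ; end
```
solid part
  facet normal 0.0000 0.0000 -1.0000
    outer loop
      vertex 26.18 8.05 0.00
      vertex 26.18 0.00 0.00
      vertex 0.00 0.00 0.00
    endloop
  endfacet
  facet normal 0.0000 0.0000 -1.0000
    outer loop
      vertex 0.00 8.05 0.00
      vertex 26.18 8.05 0.00
      vertex 0.00 0.00 0.00
    endloop
  endfacet
  facet normal 0.0000 0.0000 1.0000
    outer loop
      vertex 0.00 0.00 7.44
      vertex 26.18 0.00 7.44
      vertex 26.18 8.05 7.44
    endloop
  endfacet
  facet normal 0.0000 0.0000 1.0000
    outer loop
      vertex 0.00 0.00 7.44
      vertex 26.18 8.05 7.44
      vertex 0.00 8.05 7.44
    endloop
  endfacet
  facet normal 0.0000 -1.0000 0.0000
    outer loop
      vertex 0.00 0.00 0.00
      vertex 26.18 0.00 0.00
      vertex 26.18 0.00 7.44
    endloop
  endfacet
  facet normal 0.0000 -1.0000 0.0000
    outer loop
      vertex 0.00 0.00 0.00
      vertex 26.18 0.00 7.44
      vertex 0.00 0.00 7.44
    endloop
  endfacet
  facet normal 0.0000 1.0000 0.0000
    outer loop
      vertex 26.18 8.05 7.44
      vertex 26.18 8.05 0.00
      vertex 0.00 8.05 0.00
    endloop
  endfacet
  facet normal 0.0000 1.0000 0.0000
    outer loop
      vertex 0.00 8.05 7.44
      vertex 26.18 8.05 7.44
      vertex 0.00 8.05 0.00
    endloop
  endfacet
  facet normal -1.0000 0.0000 0.0000
    outer loop
      vertex 0.00 8.05 7.44
      vertex 0.00 8.05 0.00
      vertex 0.00 0.00 0.00
    endloop
  endfacet
  facet normal -1.0000 0.0000 0.0000
    outer loop
      vertex 0.00 0.00 7.44
      vertex 0.00 8.05 7.44
      vertex 0.00 0.00 0.00
    endloop
  endfacet
  facet normal 1.0000 0.0000 0.0000
    outer loop
      vertex 26.18 0.00 0.00
      vertex 26.18 8.05 0.00
      vertex 26.18 8.05 7.44
    endloop
  endfacet
  facet normal 1.0000 0.0000 0.0000
    outer loop
      vertex 26.18 0.00 0.00
      vertex 26.18 8.05 7.44
      vertex 26.18 0.00 7.44
    endloop
  endfacet
endsolid part

The G0 Z moves step by Δz≈2.48 mm. Every layer's G1 loop is the same polygon, so the solid is a straight extrusion of it from z=0 to z≈7.44. Closing with flat bottom and top caps and triangulating gives 12 facets — a rectangular box, roughly 26.2 × 8.05 mm footprint and 7.44 mm tall.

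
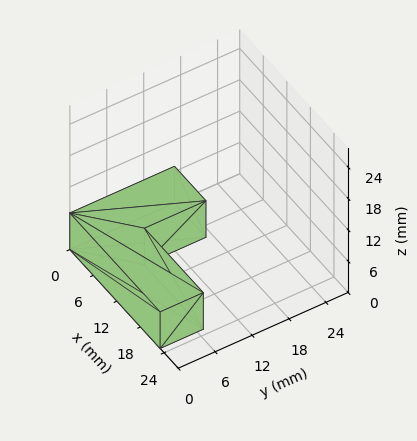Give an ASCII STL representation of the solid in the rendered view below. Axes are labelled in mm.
Reading the render: the shape is an L-shaped prism: outer 23 × 17 mm, arm thicknesses ≈ 7 mm (horizontal) and 8 mm (vertical), extruded 7 mm in z (dimensions read to the nearest mm from the axis ticks). For the STL, each face is triangulated and given an outward normal.

solid part
  facet normal 0.0000 0.0000 -1.0000
    outer loop
      vertex 23.0 7.0 0.0
      vertex 23.0 0.0 0.0
      vertex 0.0 0.0 0.0
    endloop
  endfacet
  facet normal 0.0000 0.0000 -1.0000
    outer loop
      vertex 8.0 7.0 0.0
      vertex 23.0 7.0 0.0
      vertex 0.0 0.0 0.0
    endloop
  endfacet
  facet normal 0.0000 0.0000 -1.0000
    outer loop
      vertex 8.0 17.0 0.0
      vertex 8.0 7.0 0.0
      vertex 0.0 0.0 0.0
    endloop
  endfacet
  facet normal 0.0000 0.0000 -1.0000
    outer loop
      vertex 0.0 17.0 0.0
      vertex 8.0 17.0 0.0
      vertex 0.0 0.0 0.0
    endloop
  endfacet
  facet normal 0.0000 0.0000 1.0000
    outer loop
      vertex 0.0 0.0 7.0
      vertex 23.0 0.0 7.0
      vertex 23.0 7.0 7.0
    endloop
  endfacet
  facet normal 0.0000 0.0000 1.0000
    outer loop
      vertex 0.0 0.0 7.0
      vertex 23.0 7.0 7.0
      vertex 8.0 7.0 7.0
    endloop
  endfacet
  facet normal 0.0000 0.0000 1.0000
    outer loop
      vertex 0.0 0.0 7.0
      vertex 8.0 7.0 7.0
      vertex 8.0 17.0 7.0
    endloop
  endfacet
  facet normal 0.0000 0.0000 1.0000
    outer loop
      vertex 0.0 0.0 7.0
      vertex 8.0 17.0 7.0
      vertex 0.0 17.0 7.0
    endloop
  endfacet
  facet normal 0.0000 -1.0000 0.0000
    outer loop
      vertex 0.0 0.0 0.0
      vertex 23.0 0.0 0.0
      vertex 23.0 0.0 7.0
    endloop
  endfacet
  facet normal 0.0000 -1.0000 0.0000
    outer loop
      vertex 0.0 0.0 0.0
      vertex 23.0 0.0 7.0
      vertex 0.0 0.0 7.0
    endloop
  endfacet
  facet normal 1.0000 0.0000 0.0000
    outer loop
      vertex 23.0 0.0 0.0
      vertex 23.0 7.0 0.0
      vertex 23.0 7.0 7.0
    endloop
  endfacet
  facet normal 1.0000 0.0000 0.0000
    outer loop
      vertex 23.0 0.0 0.0
      vertex 23.0 7.0 7.0
      vertex 23.0 0.0 7.0
    endloop
  endfacet
  facet normal 0.0000 1.0000 0.0000
    outer loop
      vertex 23.0 7.0 0.0
      vertex 8.0 7.0 0.0
      vertex 8.0 7.0 7.0
    endloop
  endfacet
  facet normal 0.0000 1.0000 0.0000
    outer loop
      vertex 23.0 7.0 0.0
      vertex 8.0 7.0 7.0
      vertex 23.0 7.0 7.0
    endloop
  endfacet
  facet normal 1.0000 0.0000 0.0000
    outer loop
      vertex 8.0 7.0 0.0
      vertex 8.0 17.0 0.0
      vertex 8.0 17.0 7.0
    endloop
  endfacet
  facet normal 1.0000 0.0000 0.0000
    outer loop
      vertex 8.0 7.0 0.0
      vertex 8.0 17.0 7.0
      vertex 8.0 7.0 7.0
    endloop
  endfacet
  facet normal 0.0000 1.0000 0.0000
    outer loop
      vertex 8.0 17.0 0.0
      vertex 0.0 17.0 0.0
      vertex 0.0 17.0 7.0
    endloop
  endfacet
  facet normal 0.0000 1.0000 0.0000
    outer loop
      vertex 8.0 17.0 0.0
      vertex 0.0 17.0 7.0
      vertex 8.0 17.0 7.0
    endloop
  endfacet
  facet normal -1.0000 0.0000 0.0000
    outer loop
      vertex 0.0 17.0 0.0
      vertex 0.0 0.0 0.0
      vertex 0.0 0.0 7.0
    endloop
  endfacet
  facet normal -1.0000 0.0000 0.0000
    outer loop
      vertex 0.0 17.0 0.0
      vertex 0.0 0.0 7.0
      vertex 0.0 17.0 7.0
    endloop
  endfacet
endsolid part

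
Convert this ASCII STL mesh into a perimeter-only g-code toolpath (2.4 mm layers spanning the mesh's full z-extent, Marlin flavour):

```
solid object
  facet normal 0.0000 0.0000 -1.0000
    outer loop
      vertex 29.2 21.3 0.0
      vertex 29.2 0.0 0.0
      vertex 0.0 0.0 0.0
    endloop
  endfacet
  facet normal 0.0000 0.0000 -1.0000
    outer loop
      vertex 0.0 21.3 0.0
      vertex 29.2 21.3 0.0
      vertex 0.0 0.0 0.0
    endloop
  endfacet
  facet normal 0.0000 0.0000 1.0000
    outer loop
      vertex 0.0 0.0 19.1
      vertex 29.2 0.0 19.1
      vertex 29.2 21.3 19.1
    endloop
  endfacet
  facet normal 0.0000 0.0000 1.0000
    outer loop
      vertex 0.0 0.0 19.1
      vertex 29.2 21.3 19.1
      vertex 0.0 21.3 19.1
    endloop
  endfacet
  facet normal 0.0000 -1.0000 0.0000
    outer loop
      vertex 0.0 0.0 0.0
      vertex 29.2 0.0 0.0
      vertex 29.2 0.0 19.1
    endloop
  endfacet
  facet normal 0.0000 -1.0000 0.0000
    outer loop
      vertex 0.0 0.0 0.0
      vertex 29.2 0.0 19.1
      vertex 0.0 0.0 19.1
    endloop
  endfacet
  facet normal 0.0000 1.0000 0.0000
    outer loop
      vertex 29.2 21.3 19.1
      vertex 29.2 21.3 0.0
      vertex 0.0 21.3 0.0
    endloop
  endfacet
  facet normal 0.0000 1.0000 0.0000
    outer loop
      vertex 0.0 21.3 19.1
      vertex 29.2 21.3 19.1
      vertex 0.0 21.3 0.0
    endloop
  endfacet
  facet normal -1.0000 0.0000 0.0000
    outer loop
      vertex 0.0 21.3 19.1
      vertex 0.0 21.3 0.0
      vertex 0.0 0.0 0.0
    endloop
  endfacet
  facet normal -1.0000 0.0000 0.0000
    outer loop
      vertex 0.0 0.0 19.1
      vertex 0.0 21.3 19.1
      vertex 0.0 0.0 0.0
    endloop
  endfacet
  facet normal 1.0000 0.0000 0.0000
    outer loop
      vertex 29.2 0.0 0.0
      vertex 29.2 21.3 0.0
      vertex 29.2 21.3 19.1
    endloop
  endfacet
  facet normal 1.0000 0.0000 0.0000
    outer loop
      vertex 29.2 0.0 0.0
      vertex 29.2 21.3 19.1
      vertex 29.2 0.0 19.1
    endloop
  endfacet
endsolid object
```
; perimeter-only toolpath
G21 ; units = mm
G90 ; absolute positioning
G28 ; home
; layer 1
G0 Z2.4
G0 X0.0 Y0.0
G1 X29.2 Y0.0
G1 X29.2 Y21.3
G1 X0.0 Y21.3
G1 X0.0 Y0.0
; layer 2
G0 Z4.8
G0 X0.0 Y0.0
G1 X29.2 Y0.0
G1 X29.2 Y21.3
G1 X0.0 Y21.3
G1 X0.0 Y0.0
; layer 3
G0 Z7.2
G0 X0.0 Y0.0
G1 X29.2 Y0.0
G1 X29.2 Y21.3
G1 X0.0 Y21.3
G1 X0.0 Y0.0
; layer 4
G0 Z9.6
G0 X0.0 Y0.0
G1 X29.2 Y0.0
G1 X29.2 Y21.3
G1 X0.0 Y21.3
G1 X0.0 Y0.0
; layer 5
G0 Z11.9
G0 X0.0 Y0.0
G1 X29.2 Y0.0
G1 X29.2 Y21.3
G1 X0.0 Y21.3
G1 X0.0 Y0.0
; layer 6
G0 Z14.3
G0 X0.0 Y0.0
G1 X29.2 Y0.0
G1 X29.2 Y21.3
G1 X0.0 Y21.3
G1 X0.0 Y0.0
; layer 7
G0 Z16.7
G0 X0.0 Y0.0
G1 X29.2 Y0.0
G1 X29.2 Y21.3
G1 X0.0 Y21.3
G1 X0.0 Y0.0
; layer 8
G0 Z19.1
G0 X0.0 Y0.0
G1 X29.2 Y0.0
G1 X29.2 Y21.3
G1 X0.0 Y21.3
G1 X0.0 Y0.0
M2 ; end

The solid is a rectangular box, roughly 29.2 × 21.3 mm footprint and 19.1 mm tall. Slicing at Δz = 2.4 mm — 8 equal slices spanning the solid's height, so layer i sits at z = i·h/8 — gives 8 non-empty perimeters. Each is a 4-segment closed polygon; G0 lifts to the layer z and rapids to the start vertex, then G1 traces the edges.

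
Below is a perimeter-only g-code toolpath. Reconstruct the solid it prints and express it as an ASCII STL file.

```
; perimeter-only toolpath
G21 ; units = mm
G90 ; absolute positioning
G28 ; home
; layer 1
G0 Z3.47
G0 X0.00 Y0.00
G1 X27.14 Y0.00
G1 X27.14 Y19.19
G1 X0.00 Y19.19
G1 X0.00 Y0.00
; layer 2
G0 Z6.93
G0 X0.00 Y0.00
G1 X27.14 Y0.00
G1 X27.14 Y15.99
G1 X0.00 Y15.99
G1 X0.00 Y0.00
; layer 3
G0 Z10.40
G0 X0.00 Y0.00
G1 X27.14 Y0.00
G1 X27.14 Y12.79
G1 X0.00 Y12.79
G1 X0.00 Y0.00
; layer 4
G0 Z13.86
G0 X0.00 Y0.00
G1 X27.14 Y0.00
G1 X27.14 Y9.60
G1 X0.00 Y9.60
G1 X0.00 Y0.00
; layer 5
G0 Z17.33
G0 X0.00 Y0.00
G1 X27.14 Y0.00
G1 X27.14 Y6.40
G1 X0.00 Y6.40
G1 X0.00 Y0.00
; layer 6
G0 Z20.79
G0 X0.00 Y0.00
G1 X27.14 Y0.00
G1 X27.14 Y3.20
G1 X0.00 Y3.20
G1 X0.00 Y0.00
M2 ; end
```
solid part
  facet normal 0.0000 0.0000 -1.0000
    outer loop
      vertex 27.14 22.39 0.00
      vertex 27.14 0.00 0.00
      vertex 0.00 0.00 0.00
    endloop
  endfacet
  facet normal 0.0000 0.0000 -1.0000
    outer loop
      vertex 0.00 22.39 0.00
      vertex 27.14 22.39 0.00
      vertex 0.00 0.00 0.00
    endloop
  endfacet
  facet normal 0.0000 -1.0000 0.0000
    outer loop
      vertex 0.00 0.00 0.00
      vertex 27.14 0.00 0.00
      vertex 27.14 0.00 24.26
    endloop
  endfacet
  facet normal 0.0000 -1.0000 0.0000
    outer loop
      vertex 0.00 0.00 0.00
      vertex 27.14 0.00 24.26
      vertex 0.00 0.00 24.26
    endloop
  endfacet
  facet normal 0.0000 0.7349 0.6782
    outer loop
      vertex 0.00 0.00 24.26
      vertex 27.14 0.00 24.26
      vertex 27.14 22.39 0.00
    endloop
  endfacet
  facet normal 0.0000 0.7349 0.6782
    outer loop
      vertex 0.00 0.00 24.26
      vertex 27.14 22.39 0.00
      vertex 0.00 22.39 0.00
    endloop
  endfacet
  facet normal -1.0000 0.0000 0.0000
    outer loop
      vertex 0.00 0.00 24.26
      vertex 0.00 22.39 0.00
      vertex 0.00 0.00 0.00
    endloop
  endfacet
  facet normal 1.0000 0.0000 0.0000
    outer loop
      vertex 27.14 0.00 0.00
      vertex 27.14 22.39 0.00
      vertex 27.14 0.00 24.26
    endloop
  endfacet
endsolid part

The G0 Z moves step by Δz≈3.47 mm. The G1 loops shrink linearly with z, so the solid tapers from its base footprint up to z≈24.3. Closing with a flat bottom cap and the tapered top and triangulating gives 8 facets — a wedge (ramp): 27.1 × 22.4 mm base, rising to 24.3 mm along the y=0 edge and sloping linearly to z=0 at y=22.4.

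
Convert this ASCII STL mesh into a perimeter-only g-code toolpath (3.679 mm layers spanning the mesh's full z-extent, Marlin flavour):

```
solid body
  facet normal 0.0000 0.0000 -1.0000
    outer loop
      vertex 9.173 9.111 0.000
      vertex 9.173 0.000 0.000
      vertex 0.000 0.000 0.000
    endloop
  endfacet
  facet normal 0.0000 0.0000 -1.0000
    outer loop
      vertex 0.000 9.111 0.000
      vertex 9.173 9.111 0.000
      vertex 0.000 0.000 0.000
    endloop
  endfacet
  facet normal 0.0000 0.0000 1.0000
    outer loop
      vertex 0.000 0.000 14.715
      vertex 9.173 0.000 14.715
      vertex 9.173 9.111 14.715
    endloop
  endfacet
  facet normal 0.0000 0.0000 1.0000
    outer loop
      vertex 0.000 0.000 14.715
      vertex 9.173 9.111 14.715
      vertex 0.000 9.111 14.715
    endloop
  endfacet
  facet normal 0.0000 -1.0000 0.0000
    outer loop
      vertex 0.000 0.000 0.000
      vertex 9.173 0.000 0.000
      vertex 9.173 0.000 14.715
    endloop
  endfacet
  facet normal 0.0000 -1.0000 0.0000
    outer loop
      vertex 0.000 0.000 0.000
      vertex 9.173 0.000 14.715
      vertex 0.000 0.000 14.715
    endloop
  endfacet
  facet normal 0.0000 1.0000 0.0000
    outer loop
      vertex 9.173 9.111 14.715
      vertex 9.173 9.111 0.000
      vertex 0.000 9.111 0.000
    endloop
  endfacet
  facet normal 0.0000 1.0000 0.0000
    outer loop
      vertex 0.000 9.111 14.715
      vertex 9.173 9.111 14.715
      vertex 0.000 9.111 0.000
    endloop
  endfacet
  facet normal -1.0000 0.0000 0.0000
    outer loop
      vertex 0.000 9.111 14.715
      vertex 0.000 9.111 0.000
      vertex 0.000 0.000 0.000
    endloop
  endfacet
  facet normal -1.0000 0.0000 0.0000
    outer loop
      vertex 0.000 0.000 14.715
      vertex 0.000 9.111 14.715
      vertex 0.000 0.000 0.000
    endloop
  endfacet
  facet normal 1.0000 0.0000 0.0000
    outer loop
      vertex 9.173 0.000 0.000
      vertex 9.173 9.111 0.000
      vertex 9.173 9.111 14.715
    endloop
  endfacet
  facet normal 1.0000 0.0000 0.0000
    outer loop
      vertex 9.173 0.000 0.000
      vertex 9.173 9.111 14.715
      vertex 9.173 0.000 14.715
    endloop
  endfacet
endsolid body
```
; perimeter-only toolpath
G21 ; units = mm
G90 ; absolute positioning
G28 ; home
; layer 1
G0 Z3.679
G0 X0.000 Y0.000
G1 X9.173 Y0.000
G1 X9.173 Y9.111
G1 X0.000 Y9.111
G1 X0.000 Y0.000
; layer 2
G0 Z7.357
G0 X0.000 Y0.000
G1 X9.173 Y0.000
G1 X9.173 Y9.111
G1 X0.000 Y9.111
G1 X0.000 Y0.000
; layer 3
G0 Z11.036
G0 X0.000 Y0.000
G1 X9.173 Y0.000
G1 X9.173 Y9.111
G1 X0.000 Y9.111
G1 X0.000 Y0.000
; layer 4
G0 Z14.715
G0 X0.000 Y0.000
G1 X9.173 Y0.000
G1 X9.173 Y9.111
G1 X0.000 Y9.111
G1 X0.000 Y0.000
M2 ; end

The solid is a rectangular box, roughly 9.17 × 9.11 mm footprint and 14.7 mm tall. Slicing at Δz = 3.679 mm — 4 equal slices spanning the solid's height, so layer i sits at z = i·h/4 — gives 4 non-empty perimeters. Each is a 4-segment closed polygon; G0 lifts to the layer z and rapids to the start vertex, then G1 traces the edges.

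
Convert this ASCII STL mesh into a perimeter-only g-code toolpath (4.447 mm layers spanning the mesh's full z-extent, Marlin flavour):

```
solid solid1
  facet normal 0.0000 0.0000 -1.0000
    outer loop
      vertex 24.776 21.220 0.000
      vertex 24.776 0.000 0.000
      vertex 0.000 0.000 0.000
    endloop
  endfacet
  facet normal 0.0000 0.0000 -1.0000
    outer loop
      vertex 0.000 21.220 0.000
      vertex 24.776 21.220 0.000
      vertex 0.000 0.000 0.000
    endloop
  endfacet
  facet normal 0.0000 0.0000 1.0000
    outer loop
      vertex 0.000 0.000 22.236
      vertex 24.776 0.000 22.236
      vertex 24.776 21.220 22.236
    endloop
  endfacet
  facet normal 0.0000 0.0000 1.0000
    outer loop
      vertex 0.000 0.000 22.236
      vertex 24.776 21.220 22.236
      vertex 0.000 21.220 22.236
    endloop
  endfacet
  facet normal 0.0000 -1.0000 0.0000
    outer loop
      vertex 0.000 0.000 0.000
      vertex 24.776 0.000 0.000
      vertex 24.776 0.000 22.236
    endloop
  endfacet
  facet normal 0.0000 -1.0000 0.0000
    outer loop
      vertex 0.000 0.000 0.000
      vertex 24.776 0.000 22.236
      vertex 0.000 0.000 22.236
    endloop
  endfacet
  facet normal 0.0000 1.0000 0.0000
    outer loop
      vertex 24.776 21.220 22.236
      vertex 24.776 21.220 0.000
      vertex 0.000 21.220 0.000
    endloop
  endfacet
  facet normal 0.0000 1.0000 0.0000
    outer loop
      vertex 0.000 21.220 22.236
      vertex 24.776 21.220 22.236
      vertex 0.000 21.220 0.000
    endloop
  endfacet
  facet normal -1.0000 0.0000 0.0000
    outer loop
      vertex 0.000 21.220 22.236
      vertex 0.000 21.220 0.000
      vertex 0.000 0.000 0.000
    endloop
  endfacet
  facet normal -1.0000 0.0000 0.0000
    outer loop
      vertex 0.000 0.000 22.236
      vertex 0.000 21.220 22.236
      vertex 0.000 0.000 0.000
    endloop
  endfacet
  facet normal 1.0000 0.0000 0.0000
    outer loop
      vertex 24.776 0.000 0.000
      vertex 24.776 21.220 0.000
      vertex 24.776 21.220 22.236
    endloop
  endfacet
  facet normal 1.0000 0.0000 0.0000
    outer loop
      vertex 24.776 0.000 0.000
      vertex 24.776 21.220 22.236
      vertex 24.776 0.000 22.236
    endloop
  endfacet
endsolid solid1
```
; perimeter-only toolpath
G21 ; units = mm
G90 ; absolute positioning
G28 ; home
; layer 1
G0 Z4.447
G0 X0.000 Y0.000
G1 X24.776 Y0.000
G1 X24.776 Y21.220
G1 X0.000 Y21.220
G1 X0.000 Y0.000
; layer 2
G0 Z8.894
G0 X0.000 Y0.000
G1 X24.776 Y0.000
G1 X24.776 Y21.220
G1 X0.000 Y21.220
G1 X0.000 Y0.000
; layer 3
G0 Z13.342
G0 X0.000 Y0.000
G1 X24.776 Y0.000
G1 X24.776 Y21.220
G1 X0.000 Y21.220
G1 X0.000 Y0.000
; layer 4
G0 Z17.789
G0 X0.000 Y0.000
G1 X24.776 Y0.000
G1 X24.776 Y21.220
G1 X0.000 Y21.220
G1 X0.000 Y0.000
; layer 5
G0 Z22.236
G0 X0.000 Y0.000
G1 X24.776 Y0.000
G1 X24.776 Y21.220
G1 X0.000 Y21.220
G1 X0.000 Y0.000
M2 ; end

The solid is a rectangular box, roughly 24.8 × 21.2 mm footprint and 22.2 mm tall. Slicing at Δz = 4.447 mm — 5 equal slices spanning the solid's height, so layer i sits at z = i·h/5 — gives 5 non-empty perimeters. Each is a 4-segment closed polygon; G0 lifts to the layer z and rapids to the start vertex, then G1 traces the edges.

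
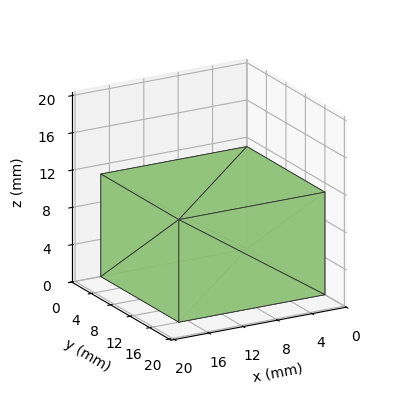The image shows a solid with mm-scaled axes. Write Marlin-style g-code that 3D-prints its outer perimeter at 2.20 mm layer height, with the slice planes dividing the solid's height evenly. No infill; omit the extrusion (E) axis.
Reading the render: the shape is a rectangular box, roughly 17 × 16 mm footprint and 11 mm tall (dimensions read to the nearest mm from the axis ticks). For the g-code, the solid's height is divided into equal slices at the stated Δz and each level perimeter traced with G1 moves after a G0 lift.

; perimeter-only toolpath
G21 ; units = mm
G90 ; absolute positioning
G28 ; home
; layer 1
G0 Z2.20
G0 X0.00 Y0.00
G1 X17.00 Y0.00
G1 X17.00 Y16.00
G1 X0.00 Y16.00
G1 X0.00 Y0.00
; layer 2
G0 Z4.40
G0 X0.00 Y0.00
G1 X17.00 Y0.00
G1 X17.00 Y16.00
G1 X0.00 Y16.00
G1 X0.00 Y0.00
; layer 3
G0 Z6.60
G0 X0.00 Y0.00
G1 X17.00 Y0.00
G1 X17.00 Y16.00
G1 X0.00 Y16.00
G1 X0.00 Y0.00
; layer 4
G0 Z8.80
G0 X0.00 Y0.00
G1 X17.00 Y0.00
G1 X17.00 Y16.00
G1 X0.00 Y16.00
G1 X0.00 Y0.00
; layer 5
G0 Z11.00
G0 X0.00 Y0.00
G1 X17.00 Y0.00
G1 X17.00 Y16.00
G1 X0.00 Y16.00
G1 X0.00 Y0.00
M2 ; end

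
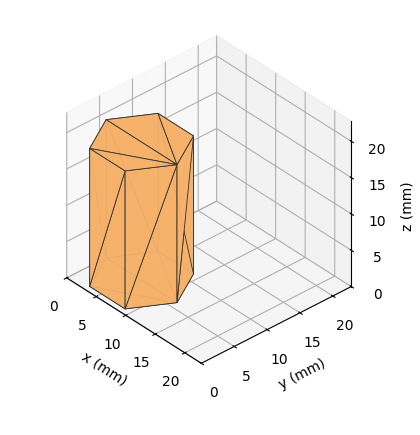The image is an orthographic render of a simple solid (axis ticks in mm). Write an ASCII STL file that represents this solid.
Reading the render: the shape is a regular 6-sided prism (a cylinder approximated with 6 flat sides), circumscribed radius ≈ 6 mm, height ≈ 19 mm (dimensions read to the nearest mm from the axis ticks). For the STL, each face is triangulated and given an outward normal.

solid part
  facet normal 0.0000 0.0000 -1.0000
    outer loop
      vertex 3.00 11.20 0.00
      vertex 9.00 11.20 0.00
      vertex 12.00 6.00 0.00
    endloop
  endfacet
  facet normal 0.0000 0.0000 -1.0000
    outer loop
      vertex 0.00 6.00 0.00
      vertex 3.00 11.20 0.00
      vertex 12.00 6.00 0.00
    endloop
  endfacet
  facet normal 0.0000 0.0000 -1.0000
    outer loop
      vertex 3.00 0.80 0.00
      vertex 0.00 6.00 0.00
      vertex 12.00 6.00 0.00
    endloop
  endfacet
  facet normal 0.0000 0.0000 -1.0000
    outer loop
      vertex 9.00 0.80 0.00
      vertex 3.00 0.80 0.00
      vertex 12.00 6.00 0.00
    endloop
  endfacet
  facet normal 0.0000 0.0000 1.0000
    outer loop
      vertex 12.00 6.00 19.00
      vertex 9.00 11.20 19.00
      vertex 3.00 11.20 19.00
    endloop
  endfacet
  facet normal 0.0000 0.0000 1.0000
    outer loop
      vertex 12.00 6.00 19.00
      vertex 3.00 11.20 19.00
      vertex 0.00 6.00 19.00
    endloop
  endfacet
  facet normal 0.0000 0.0000 1.0000
    outer loop
      vertex 12.00 6.00 19.00
      vertex 0.00 6.00 19.00
      vertex 3.00 0.80 19.00
    endloop
  endfacet
  facet normal 0.0000 0.0000 1.0000
    outer loop
      vertex 12.00 6.00 19.00
      vertex 3.00 0.80 19.00
      vertex 9.00 0.80 19.00
    endloop
  endfacet
  facet normal 0.8662 0.4997 0.0000
    outer loop
      vertex 12.00 6.00 0.00
      vertex 9.00 11.20 0.00
      vertex 9.00 11.20 19.00
    endloop
  endfacet
  facet normal 0.8662 0.4997 0.0000
    outer loop
      vertex 12.00 6.00 0.00
      vertex 9.00 11.20 19.00
      vertex 12.00 6.00 19.00
    endloop
  endfacet
  facet normal 0.0000 1.0000 0.0000
    outer loop
      vertex 9.00 11.20 0.00
      vertex 3.00 11.20 0.00
      vertex 3.00 11.20 19.00
    endloop
  endfacet
  facet normal 0.0000 1.0000 0.0000
    outer loop
      vertex 9.00 11.20 0.00
      vertex 3.00 11.20 19.00
      vertex 9.00 11.20 19.00
    endloop
  endfacet
  facet normal -0.8662 0.4997 0.0000
    outer loop
      vertex 3.00 11.20 0.00
      vertex 0.00 6.00 0.00
      vertex 0.00 6.00 19.00
    endloop
  endfacet
  facet normal -0.8662 0.4997 0.0000
    outer loop
      vertex 3.00 11.20 0.00
      vertex 0.00 6.00 19.00
      vertex 3.00 11.20 19.00
    endloop
  endfacet
  facet normal -0.8662 -0.4997 0.0000
    outer loop
      vertex 0.00 6.00 0.00
      vertex 3.00 0.80 0.00
      vertex 3.00 0.80 19.00
    endloop
  endfacet
  facet normal -0.8662 -0.4997 0.0000
    outer loop
      vertex 0.00 6.00 0.00
      vertex 3.00 0.80 19.00
      vertex 0.00 6.00 19.00
    endloop
  endfacet
  facet normal 0.0000 -1.0000 0.0000
    outer loop
      vertex 3.00 0.80 0.00
      vertex 9.00 0.80 0.00
      vertex 9.00 0.80 19.00
    endloop
  endfacet
  facet normal 0.0000 -1.0000 0.0000
    outer loop
      vertex 3.00 0.80 0.00
      vertex 9.00 0.80 19.00
      vertex 3.00 0.80 19.00
    endloop
  endfacet
  facet normal 0.8662 -0.4997 0.0000
    outer loop
      vertex 9.00 0.80 0.00
      vertex 12.00 6.00 0.00
      vertex 12.00 6.00 19.00
    endloop
  endfacet
  facet normal 0.8662 -0.4997 0.0000
    outer loop
      vertex 9.00 0.80 0.00
      vertex 12.00 6.00 19.00
      vertex 9.00 0.80 19.00
    endloop
  endfacet
endsolid part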